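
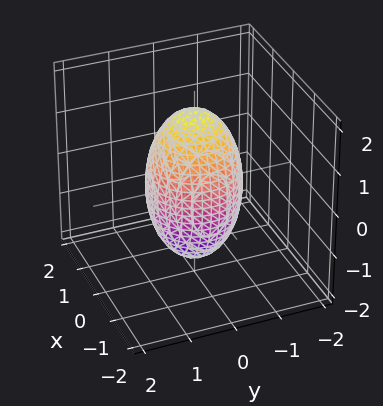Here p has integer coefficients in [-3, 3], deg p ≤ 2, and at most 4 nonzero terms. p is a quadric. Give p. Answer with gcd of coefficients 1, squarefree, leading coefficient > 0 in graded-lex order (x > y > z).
3*x^2 + 3*y^2 + z^2 - 3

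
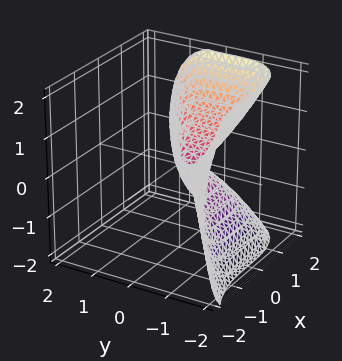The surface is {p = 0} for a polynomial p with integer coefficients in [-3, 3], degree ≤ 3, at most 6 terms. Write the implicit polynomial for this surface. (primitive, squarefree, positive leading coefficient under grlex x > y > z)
First, deg p = 3. The shape is more complex than any degree-2 surface.
Next, observable constraints: one x-axis crossing is at x = 0; one y-axis crossing is at y = 0; it crosses the z-axis at the gridline z = 0.
Finally, these observations pin down the coefficients.

x^3 - 2*y^3 - y^2 - 2*z^2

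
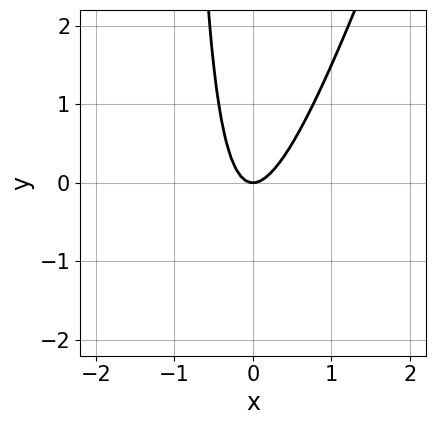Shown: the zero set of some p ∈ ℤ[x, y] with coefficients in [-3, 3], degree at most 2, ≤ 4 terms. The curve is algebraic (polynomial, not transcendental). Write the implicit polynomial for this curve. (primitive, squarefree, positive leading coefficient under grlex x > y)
Degree: a generic line meets the curve in up to 2 points, so deg p = 2.
From the visible intercepts: one y-axis crossing is at y = 0; it meets the x-axis at x = 0 (among the integer gridlines).
These observations pin down the coefficients.

3*x^2 - x*y - y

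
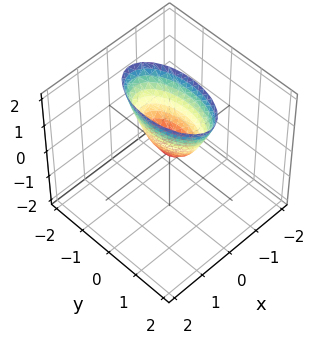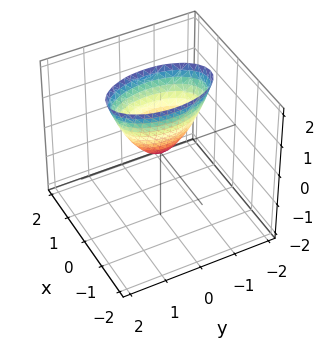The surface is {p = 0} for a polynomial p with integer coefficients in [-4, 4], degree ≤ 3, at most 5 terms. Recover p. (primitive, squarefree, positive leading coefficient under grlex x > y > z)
3*x^2 + y^2 - z

Degree: a paraboloid; a quadric, so deg p = 2.
Symmetries: mirror symmetry y ↦ −y ⇒ only even powers of y; it's symmetric under x → −x, forcing even powers of x.
Observable constraints: it crosses the y-axis at the gridline y = 0; it meets the z-axis at z = 0 (among the integer gridlines); it crosses the x-axis at the gridline x = 0.
Fitting integer coefficients to these (and the overall shape) gives p.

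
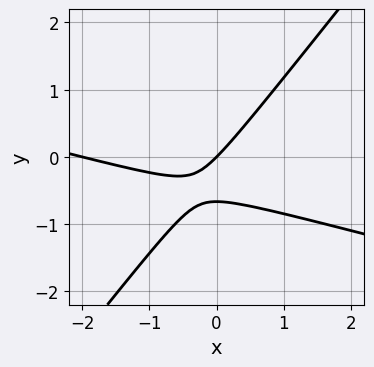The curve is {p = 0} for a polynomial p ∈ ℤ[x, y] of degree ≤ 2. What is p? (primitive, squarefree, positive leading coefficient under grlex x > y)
x^2 + 3*x*y - 3*y^2 + 2*x - 2*y

First, deg p = 2. A generic line meets the curve in up to 2 points.
Next, reading off the gridlines: the x-axis gridline crossings are at x ∈ {-2, 0}; it meets the y-axis at y = 0 (among the integer gridlines).
Finally, these observations pin down the coefficients.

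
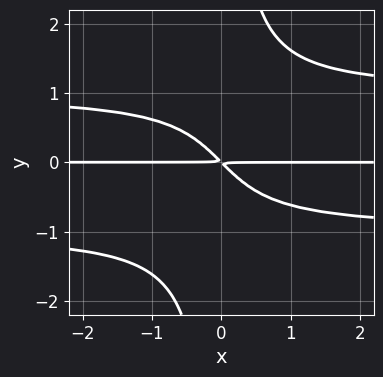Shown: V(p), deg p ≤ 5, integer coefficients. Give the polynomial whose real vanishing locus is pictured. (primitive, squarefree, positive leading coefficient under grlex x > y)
x*y^3 - x*y - y^2

First, the degree is 4 — the shape is more complex than any degree-3 curve.
Next, reading off the gridlines: the visible x-axis segment lies entirely on the curve.
Finally, these observations pin down the coefficients.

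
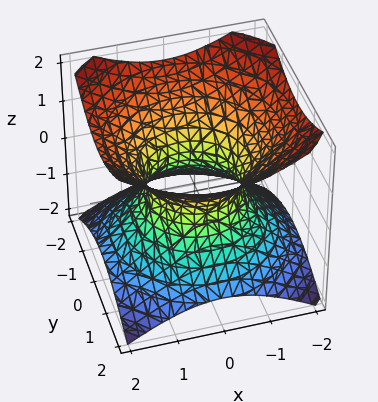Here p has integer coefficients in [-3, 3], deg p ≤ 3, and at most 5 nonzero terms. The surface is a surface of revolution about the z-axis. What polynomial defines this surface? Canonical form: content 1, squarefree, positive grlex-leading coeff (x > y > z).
2*x^2 + 2*y^2 - 3*z^2 - 2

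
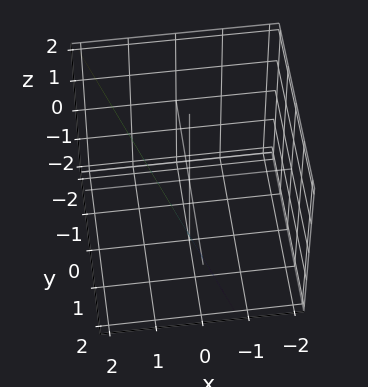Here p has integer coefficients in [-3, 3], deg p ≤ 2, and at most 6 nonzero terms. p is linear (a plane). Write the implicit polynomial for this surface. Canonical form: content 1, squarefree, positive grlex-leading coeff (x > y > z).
3*x + y - z - 2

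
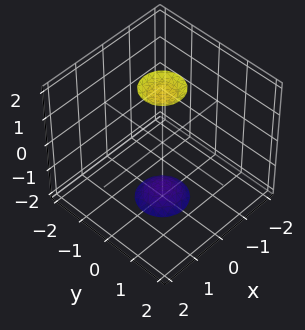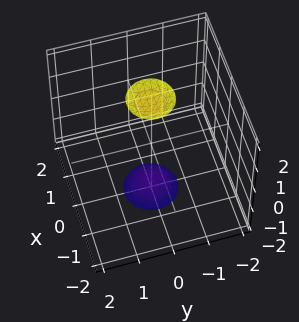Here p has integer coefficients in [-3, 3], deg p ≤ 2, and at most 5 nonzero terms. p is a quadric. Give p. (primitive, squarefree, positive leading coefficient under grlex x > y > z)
The picture has 2 separate pieces. Treating them together as one polynomial.
Degree: two sheets facing apart; a quadric, so deg p = 2.
Symmetries: rotational symmetry about the z-axis ⇒ p depends on x, y only through x² + y²; it's symmetric under z → −z, forcing even powers of z.
From the axis intercepts and sections: the surface avoids every integer y-axis point in the box; no x-intercept at any integer in the box; a circular section at z = -2 has radius between 0 and 1.
The integer polynomial consistent with all of this is the stated p.

3*x^2 + 3*y^2 - z^2 + 3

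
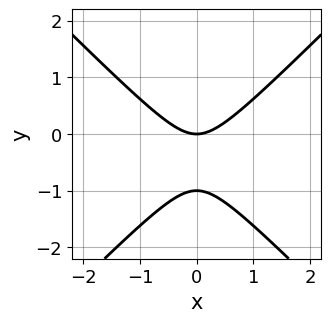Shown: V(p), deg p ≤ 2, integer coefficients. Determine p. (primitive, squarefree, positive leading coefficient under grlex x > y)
The degree is 2 — a generic line meets the curve in up to 2 points.
Symmetries: the x ↦ −x reflection is a symmetry, so x appears only in even powers.
Against the integer gridlines: the y-axis gridline crossings are at y ∈ {-1, 0}; one x-axis crossing is at x = 0.
Solving for integer coefficients yields p as stated.

x^2 - y^2 - y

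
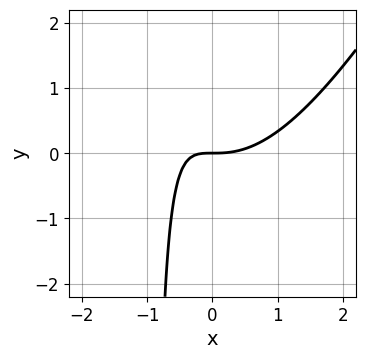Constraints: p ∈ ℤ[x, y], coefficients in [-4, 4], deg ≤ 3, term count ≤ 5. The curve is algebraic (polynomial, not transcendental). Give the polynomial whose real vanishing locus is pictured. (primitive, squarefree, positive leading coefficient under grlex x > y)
2*x^3 - x^2*y - 3*x*y - 2*y

deg p = 3. A generic line meets the curve in up to 3 points.
From the axis intercepts and sections: one x-axis crossing is at x = 0; it crosses the y-axis at the gridline y = 0.
The integer polynomial consistent with all of this is the stated p.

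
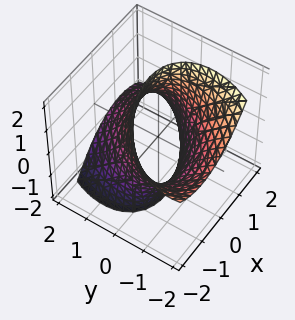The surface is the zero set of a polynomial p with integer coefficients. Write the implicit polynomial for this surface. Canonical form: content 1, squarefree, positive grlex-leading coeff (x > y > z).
2*x^2 - 2*x*y + 2*y^2 + 3*y*z - 3

1. Degree: a generic line meets the surface in up to 2 points, so deg p = 2.
2. From the axis intercepts and sections: the surface avoids every integer z-axis point in the box.
3. Putting this together gives p.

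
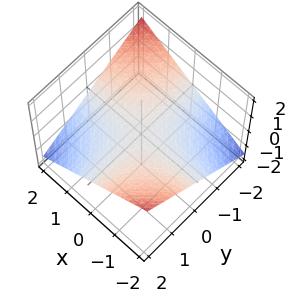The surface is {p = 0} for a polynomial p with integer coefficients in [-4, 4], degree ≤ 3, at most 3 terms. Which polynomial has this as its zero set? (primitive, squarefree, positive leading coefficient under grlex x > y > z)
x*y + 3*z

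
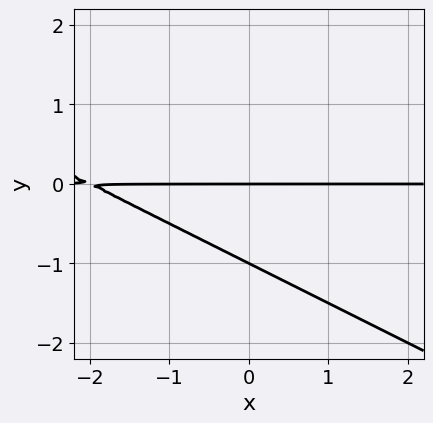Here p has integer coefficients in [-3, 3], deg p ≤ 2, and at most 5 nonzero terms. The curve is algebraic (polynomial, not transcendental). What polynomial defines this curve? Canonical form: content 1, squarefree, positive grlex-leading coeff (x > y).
x*y + 2*y^2 + 2*y

deg p = 2.
Against the integer gridlines: among the integer gridlines, it crosses the y-axis at y ∈ {-1, 0}; every point of the x-axis in the box is on the curve.
These observations pin down the coefficients.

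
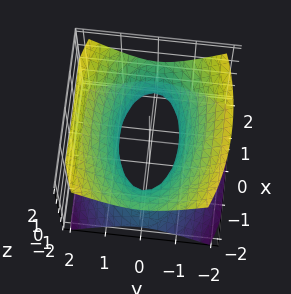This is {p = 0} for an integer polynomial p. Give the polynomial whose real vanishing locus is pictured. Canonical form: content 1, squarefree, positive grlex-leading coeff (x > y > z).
x^2 + 3*y^2 - 3*z^2 - 2

deg p = 2. An hourglass — one-sheet hyperboloid; a quadric.
Symmetries: mirror symmetry y ↦ −y ⇒ only even powers of y; the x ↦ −x reflection is a symmetry, so x appears only in even powers; the z ↦ −z reflection is a symmetry, so z appears only in even powers.
Checking where it meets the axes: no z-intercept at any integer in the box.
The integer polynomial consistent with all of this is the stated p.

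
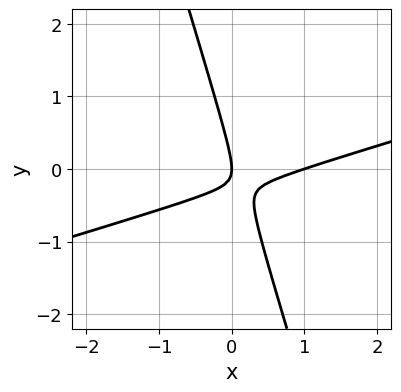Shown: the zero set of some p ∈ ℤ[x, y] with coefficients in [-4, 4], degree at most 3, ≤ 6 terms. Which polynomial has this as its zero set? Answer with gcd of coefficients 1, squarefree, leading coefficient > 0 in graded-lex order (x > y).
x^2 - 3*x*y - y^2 - x

First, degree: no degree-1 curve has this shape, so deg p = 2.
Next, against the integer gridlines: it meets the y-axis at y = 0 (among the integer gridlines); the x-axis gridline crossings are at x ∈ {0, 1}.
Finally, assembling these constraints gives the stated polynomial.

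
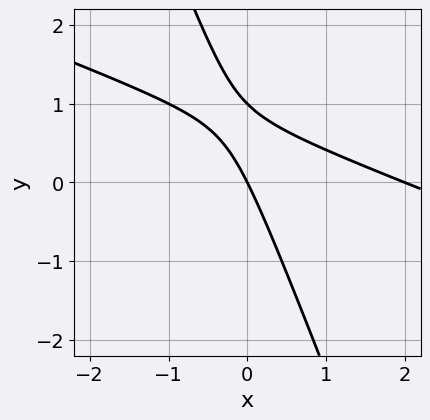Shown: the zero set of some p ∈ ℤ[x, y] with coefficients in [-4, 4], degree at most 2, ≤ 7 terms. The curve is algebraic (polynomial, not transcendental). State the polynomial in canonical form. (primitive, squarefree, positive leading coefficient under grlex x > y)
x^2 + 3*x*y + y^2 - 2*x - y

First, degree: a generic line meets the curve in up to 2 points, so deg p = 2.
Next, from the visible intercepts: among the integer gridlines, it crosses the y-axis at y ∈ {0, 1}; the x-axis gridline crossings are at x ∈ {0, 2}.
Finally, the integer polynomial consistent with all of this is the stated p.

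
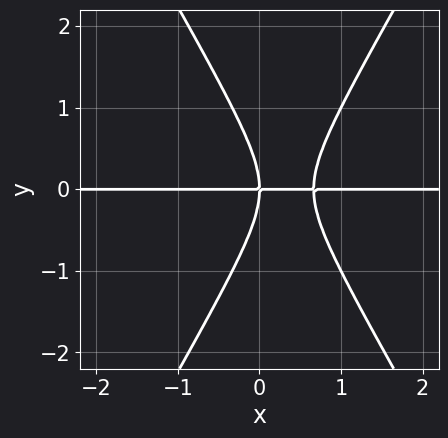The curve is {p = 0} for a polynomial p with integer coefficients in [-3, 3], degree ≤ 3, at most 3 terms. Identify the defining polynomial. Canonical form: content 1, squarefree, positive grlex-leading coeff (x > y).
3*x^2*y - y^3 - 2*x*y

(a) Degree: no degree-2 curve has this shape, so deg p = 3.
(b) From the visible intercepts: every point of the x-axis in the box is on the curve; it meets the y-axis at y = 0 (among the integer gridlines).
(c) Fitting integer coefficients to these (and the overall shape) gives p.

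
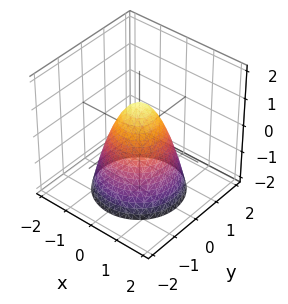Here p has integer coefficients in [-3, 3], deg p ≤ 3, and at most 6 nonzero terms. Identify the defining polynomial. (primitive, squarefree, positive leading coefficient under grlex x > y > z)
The degree is 2 — the shape is more complex than any degree-1 surface.
By symmetry, the z-axis is an axis of rotation, so x and y enter only as x² + y².
Reading off the gridlines: it crosses the z-axis at the gridline z = 1; a circular section at z = 0 has radius between 0 and 1.
Putting this together gives p.

3*x^2 + 3*y^2 + 2*z - 2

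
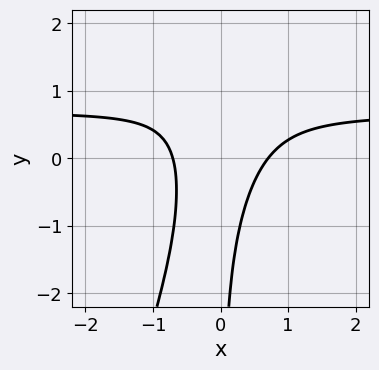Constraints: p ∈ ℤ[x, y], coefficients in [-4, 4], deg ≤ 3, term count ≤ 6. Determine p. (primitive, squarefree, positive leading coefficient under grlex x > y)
3*x^2*y - x*y^2 - 2*x^2 + x*y + 1

1. deg p = 3.
2. Observable constraints: the curve avoids every integer y-axis point in the box.
3. Fitting integer coefficients to these (and the overall shape) gives p.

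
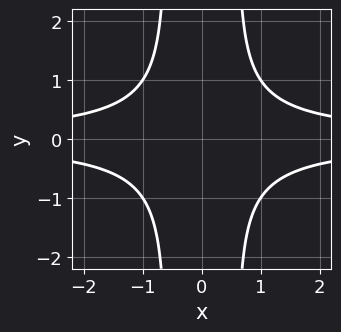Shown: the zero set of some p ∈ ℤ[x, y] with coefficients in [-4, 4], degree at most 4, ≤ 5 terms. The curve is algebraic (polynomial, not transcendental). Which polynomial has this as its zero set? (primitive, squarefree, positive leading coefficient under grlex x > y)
3*x^2*y^2 - y^2 - 2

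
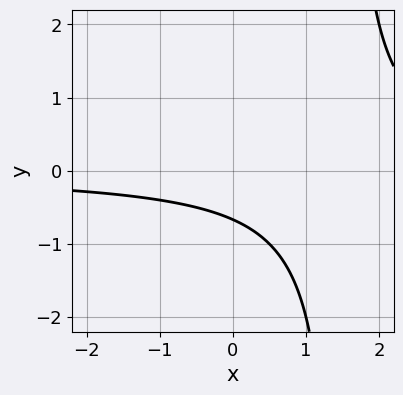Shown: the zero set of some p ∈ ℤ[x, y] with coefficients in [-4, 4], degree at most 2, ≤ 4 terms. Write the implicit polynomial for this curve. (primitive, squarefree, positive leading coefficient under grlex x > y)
2*x*y - 3*y - 2

(a) Degree: no degree-1 curve has this shape, so deg p = 2.
(b) Reading off the gridlines: no x-intercept at any integer in the box.
(c) Together with the visible shape, these determine p as stated.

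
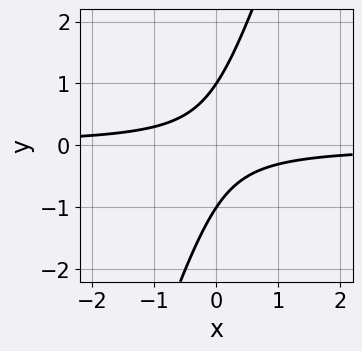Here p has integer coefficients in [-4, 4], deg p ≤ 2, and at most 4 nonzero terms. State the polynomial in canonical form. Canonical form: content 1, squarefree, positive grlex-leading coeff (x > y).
3*x*y - y^2 + 1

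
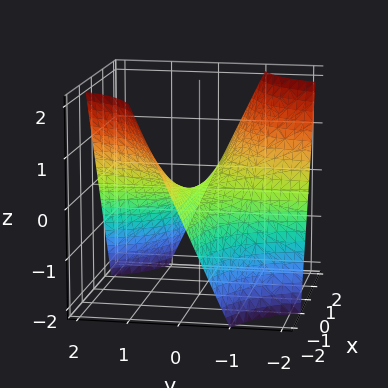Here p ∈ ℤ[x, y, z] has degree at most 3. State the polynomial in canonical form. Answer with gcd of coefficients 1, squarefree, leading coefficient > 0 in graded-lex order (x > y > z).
x*y + z

1. deg p = 2. A hyperbolic paraboloid; a quadric.
2. From the visible intercepts: the visible y-axis segment lies entirely on the surface; the visible x-axis segment lies entirely on the surface; it meets the z-axis at z = 0 (among the integer gridlines).
3. Together with the visible shape, these determine p as stated.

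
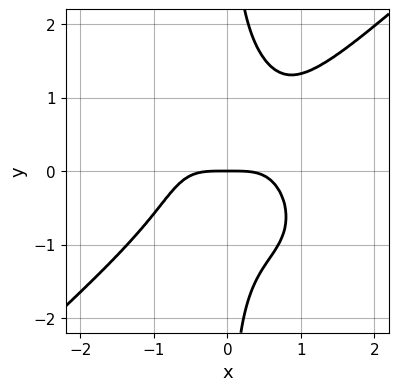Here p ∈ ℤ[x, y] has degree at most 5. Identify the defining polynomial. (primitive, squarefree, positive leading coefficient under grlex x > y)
1. deg p = 4.
2. Against the integer gridlines: it meets the x-axis at x = 0 (among the integer gridlines); one y-axis crossing is at y = 0.
3. Matching integer coefficients to the picture gives p.

3*x^4 - x^2*y^2 - 3*x*y^3 + x*y^2 + 3*y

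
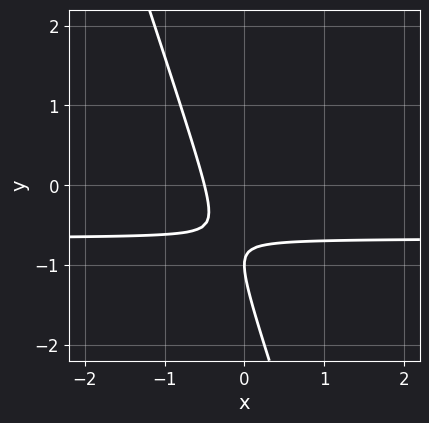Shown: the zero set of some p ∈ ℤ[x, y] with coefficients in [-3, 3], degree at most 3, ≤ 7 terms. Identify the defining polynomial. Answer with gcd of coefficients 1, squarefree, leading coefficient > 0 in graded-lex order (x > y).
3*x*y + y^2 + 2*x + 2*y + 1

First, deg p = 2.
Then, observable constraints: one y-axis crossing is at y = -1.
Finally, assembling these constraints gives the stated polynomial.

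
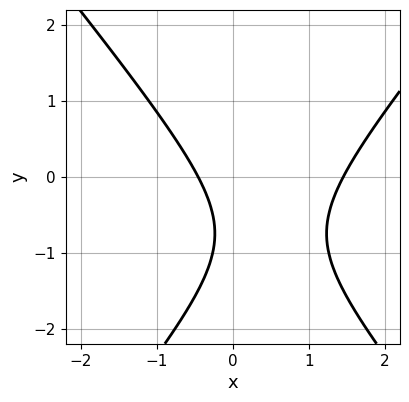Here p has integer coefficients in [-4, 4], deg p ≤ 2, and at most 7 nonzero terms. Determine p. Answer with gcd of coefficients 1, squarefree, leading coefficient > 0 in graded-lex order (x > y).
3*x^2 - 2*y^2 - 3*x - 3*y - 2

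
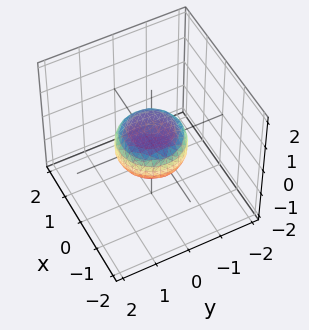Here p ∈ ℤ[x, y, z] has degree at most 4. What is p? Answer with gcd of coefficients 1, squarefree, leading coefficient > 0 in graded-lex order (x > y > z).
deg p = 4.
Symmetries: rotational symmetry about the z-axis ⇒ p depends on x, y only through x² + y².
Reading off the gridlines: a circular section at z = 0 has radius exactly 1; among the integer gridlines, it crosses the y-axis at y ∈ {-1, 1}.
Assembling these constraints gives the stated polynomial.

2*x^4 + 4*x^2*y^2 + 2*y^4 - x^2 - y^2 + 3*z^2 - 1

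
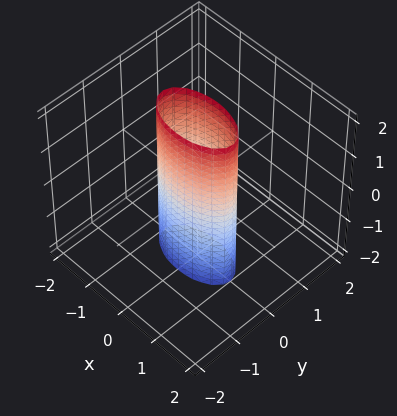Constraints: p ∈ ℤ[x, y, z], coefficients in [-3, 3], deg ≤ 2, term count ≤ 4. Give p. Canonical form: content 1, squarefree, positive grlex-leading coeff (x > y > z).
The degree is 2 — a cylinder; a quadric.
Symmetries: the z ↦ −z reflection is a symmetry, so z appears only in even powers; mirror symmetry x ↦ −x ⇒ only even powers of x; mirror symmetry y ↦ −y ⇒ only even powers of y.
Against the integer gridlines: the x-axis gridline crossings are at x ∈ {-1, 1}; the surface avoids every integer z-axis point in the box.
Fitting integer coefficients to these (and the overall shape) gives p.

x^2 + 3*y^2 - 1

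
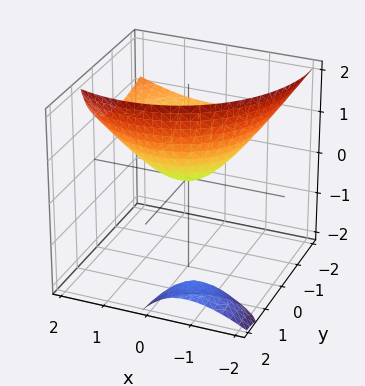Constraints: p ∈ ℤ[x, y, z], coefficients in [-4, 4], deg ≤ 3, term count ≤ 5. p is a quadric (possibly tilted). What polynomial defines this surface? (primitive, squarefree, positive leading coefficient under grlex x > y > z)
(a) There are 2 components.
(b) deg p = 2.
(c) Observable constraints: it crosses the z-axis at the gridline z = 0; it crosses the x-axis at the gridline x = 0.
(d) Fitting integer coefficients to these (and the overall shape) gives p.

x^2 - x*z + y^2 + 2*y*z - 2*z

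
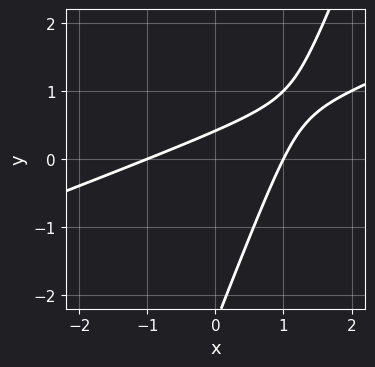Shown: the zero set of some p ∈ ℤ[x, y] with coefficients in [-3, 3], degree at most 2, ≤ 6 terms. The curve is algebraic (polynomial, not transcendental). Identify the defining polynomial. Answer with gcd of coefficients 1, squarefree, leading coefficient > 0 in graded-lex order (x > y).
x^2 - 3*x*y + y^2 + 2*y - 1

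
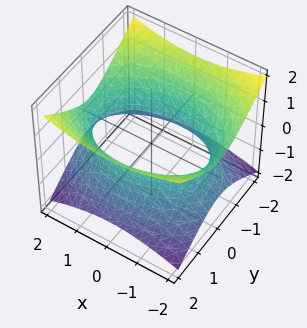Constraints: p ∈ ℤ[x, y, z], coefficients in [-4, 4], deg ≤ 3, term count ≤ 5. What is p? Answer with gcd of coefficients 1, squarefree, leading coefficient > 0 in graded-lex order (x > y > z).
x^2 + 2*y^2 - 3*z^2 - 3

1. Degree: one connected sheet with a waist; a quadric, so deg p = 2.
2. Symmetries: it's symmetric under z → −z, forcing even powers of z; it's symmetric under x → −x, forcing even powers of x; the y ↦ −y reflection is a symmetry, so y appears only in even powers.
3. Checking where it meets the axes: the surface avoids every integer z-axis point in the box.
4. Fitting integer coefficients to these (and the overall shape) gives p.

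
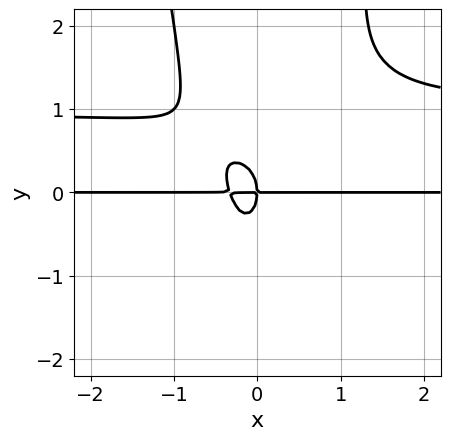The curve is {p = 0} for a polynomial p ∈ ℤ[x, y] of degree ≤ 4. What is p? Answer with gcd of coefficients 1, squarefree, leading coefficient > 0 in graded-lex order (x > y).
3*x^2*y^2 - 3*x^2*y - y^3 - x*y

The degree is 4 — no degree-3 curve has this shape.
Against the integer gridlines: every point of the x-axis in the box is on the curve; it crosses the y-axis at the gridline y = 0.
The integer polynomial consistent with all of this is the stated p.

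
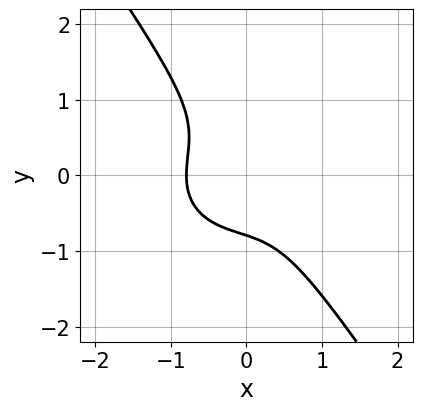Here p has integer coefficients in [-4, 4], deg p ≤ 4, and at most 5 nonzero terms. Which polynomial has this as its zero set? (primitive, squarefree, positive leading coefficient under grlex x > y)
2*x^3 + 2*x*y^2 + 2*y^3 + 1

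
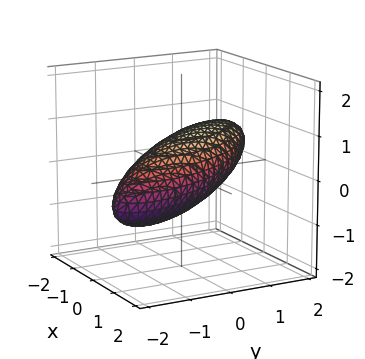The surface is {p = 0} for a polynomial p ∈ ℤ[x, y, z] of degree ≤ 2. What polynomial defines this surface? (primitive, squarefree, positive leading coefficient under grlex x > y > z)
2*x^2 + 2*x*y + y^2 - y*z + 3*z^2 - 2

(a) The degree is 2 — a generic line meets the surface in up to 2 points.
(b) Against the integer gridlines: the x-axis gridline crossings are at x ∈ {-1, 1}.
(c) Fitting integer coefficients to these (and the overall shape) gives p.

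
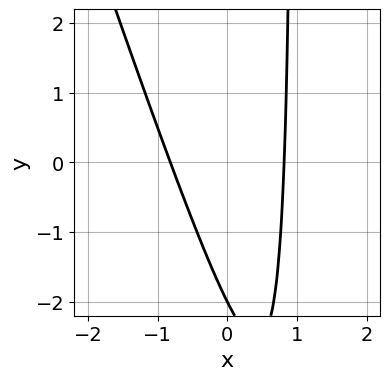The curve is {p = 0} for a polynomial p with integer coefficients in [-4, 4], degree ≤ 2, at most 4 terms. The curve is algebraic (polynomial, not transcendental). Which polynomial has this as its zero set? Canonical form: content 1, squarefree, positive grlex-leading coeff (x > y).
The degree is 2 — no degree-1 curve has this shape.
Observable constraints: it meets the y-axis at y = -2 (among the integer gridlines).
Putting this together gives p.

3*x^2 + x*y - y - 2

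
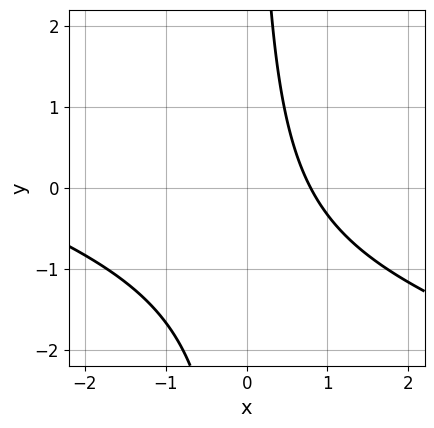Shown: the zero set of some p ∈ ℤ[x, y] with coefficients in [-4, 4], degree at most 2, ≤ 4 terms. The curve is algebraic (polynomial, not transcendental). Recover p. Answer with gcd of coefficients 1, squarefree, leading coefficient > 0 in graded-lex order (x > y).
x^2 + 3*x*y + 3*x - 3

First, degree: the shape is more complex than any degree-1 curve, so deg p = 2.
Next, observable constraints: the curve avoids every integer y-axis point in the box.
Finally, the integer polynomial consistent with all of this is the stated p.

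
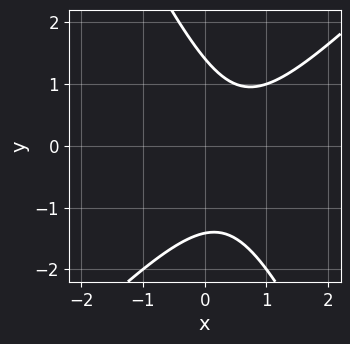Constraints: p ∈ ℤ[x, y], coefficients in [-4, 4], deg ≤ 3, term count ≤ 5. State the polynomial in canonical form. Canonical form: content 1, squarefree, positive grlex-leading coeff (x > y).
(a) Degree: the shape is more complex than any degree-1 curve, so deg p = 2.
(b) Observable constraints: the curve avoids every integer x-axis point in the box.
(c) Solving for integer coefficients yields p as stated.

2*x^2 - x*y - y^2 - 2*x + 2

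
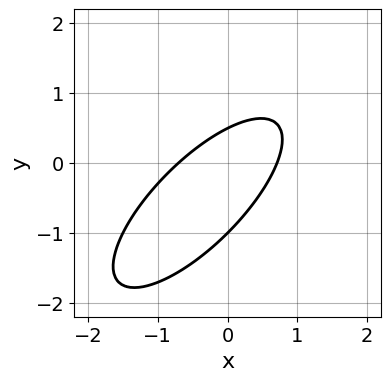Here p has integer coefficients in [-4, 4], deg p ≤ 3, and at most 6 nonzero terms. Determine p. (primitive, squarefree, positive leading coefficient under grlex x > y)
2*x^2 - 3*x*y + 2*y^2 + y - 1

1. deg p = 2.
2. Reading off the gridlines: it crosses the y-axis at the gridline y = -1.
3. These observations pin down the coefficients.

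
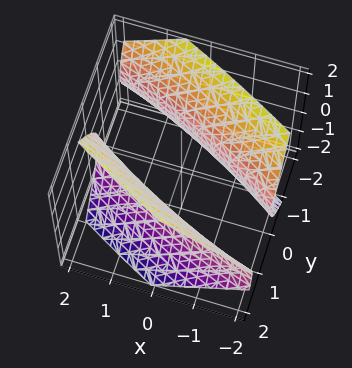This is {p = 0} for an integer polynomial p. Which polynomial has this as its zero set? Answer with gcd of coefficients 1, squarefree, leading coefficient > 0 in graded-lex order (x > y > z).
1. I count 2 distinct pieces. They look like related sheets of one shape, so recover p as a whole.
2. The degree is 2 — a generic line meets the surface in up to 2 points.
3. Observable constraints: it misses every integer gridline on the z-axis; among the integer gridlines, it crosses the y-axis at y ∈ {-1, 1}.
4. These observations pin down the coefficients.

x^2 + 3*x*y + 3*y^2 - 2*z^2 - 3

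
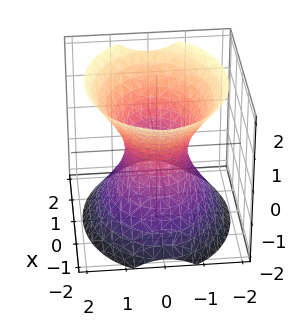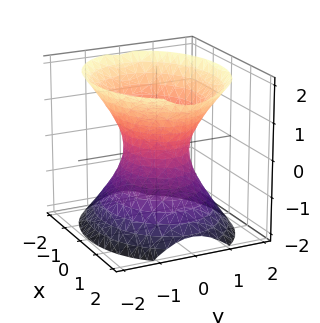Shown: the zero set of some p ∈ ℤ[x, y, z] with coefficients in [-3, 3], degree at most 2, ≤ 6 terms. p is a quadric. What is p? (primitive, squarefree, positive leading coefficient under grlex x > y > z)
2*x^2 + 3*y^2 - 2*z^2 - 2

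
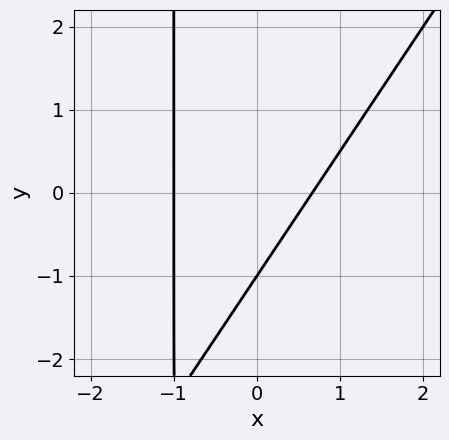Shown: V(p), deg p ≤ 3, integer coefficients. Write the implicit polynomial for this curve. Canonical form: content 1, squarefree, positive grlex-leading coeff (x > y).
3*x^2 - 2*x*y + x - 2*y - 2

(a) The degree is 2 — no degree-1 curve has this shape.
(b) From the visible intercepts: it meets the y-axis at y = -1 (among the integer gridlines); it crosses the x-axis at the gridline x = -1.
(c) These observations pin down the coefficients.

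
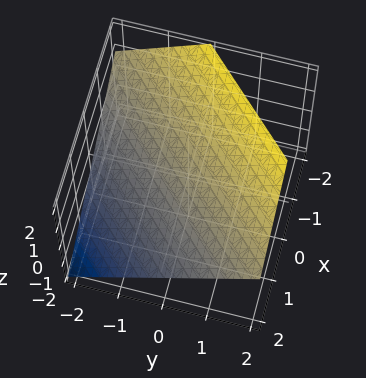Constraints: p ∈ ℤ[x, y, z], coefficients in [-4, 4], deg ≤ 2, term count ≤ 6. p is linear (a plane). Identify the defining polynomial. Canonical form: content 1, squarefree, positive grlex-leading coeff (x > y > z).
(a) deg p = 1. The surface is flat (a plane).
(b) Observable constraints: it meets the y-axis at y = -1 (among the integer gridlines); it crosses the x-axis at the gridline x = 1.
(c) Together with the visible shape, these determine p as stated.

2*x - 2*y + 3*z - 2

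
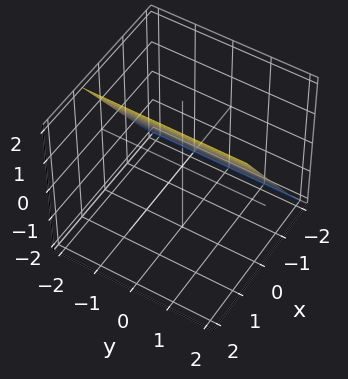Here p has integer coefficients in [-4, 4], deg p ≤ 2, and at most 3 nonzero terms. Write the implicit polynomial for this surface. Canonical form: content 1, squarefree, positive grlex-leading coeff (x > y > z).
3*x - 2*z + 2

(a) Degree: every cross-section is a straight line — this is a plane, so deg p = 1.
(b) From the visible intercepts: the surface avoids every integer y-axis point in the box; it meets the z-axis at z = 1 (among the integer gridlines).
(c) Assembling these constraints gives the stated polynomial.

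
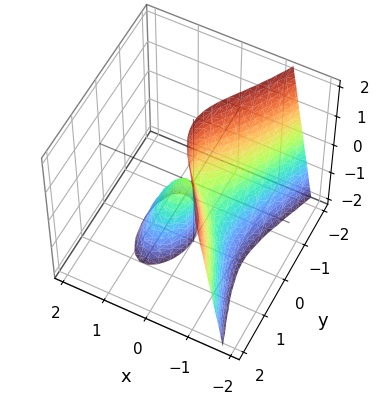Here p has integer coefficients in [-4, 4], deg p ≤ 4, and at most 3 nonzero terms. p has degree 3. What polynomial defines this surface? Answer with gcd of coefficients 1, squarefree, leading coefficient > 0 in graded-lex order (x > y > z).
3*x^3 + 2*x*z + 2*y^2

The picture has 2 separate pieces. Treating them together as one polynomial.
The degree is 3 — the shape is more complex than any degree-2 surface.
Checking where it meets the axes: one x-axis crossing is at x = 0; the visible z-axis segment lies entirely on the surface; it crosses the y-axis at the gridline y = 0.
Fitting integer coefficients to these (and the overall shape) gives p.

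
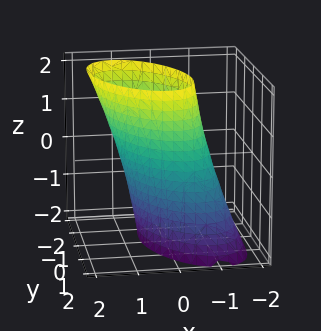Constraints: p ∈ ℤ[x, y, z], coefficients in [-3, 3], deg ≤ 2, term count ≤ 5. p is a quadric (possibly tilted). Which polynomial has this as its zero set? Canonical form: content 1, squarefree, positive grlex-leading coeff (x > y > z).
2*x^2 + x*y - x*z + y^2 - 2

(a) deg p = 2. No degree-1 surface has this shape.
(b) Reading off the gridlines: it misses every integer gridline on the z-axis; the x-axis gridline crossings are at x ∈ {-1, 1}.
(c) Together with the visible shape, these determine p as stated.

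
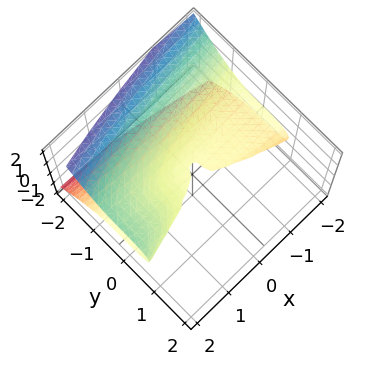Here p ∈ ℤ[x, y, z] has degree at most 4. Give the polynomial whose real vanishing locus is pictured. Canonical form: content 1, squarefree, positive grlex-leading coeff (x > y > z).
First, the degree is 3 — no degree-2 surface has this shape.
Next, from the visible intercepts: the visible x-axis segment lies entirely on the surface; it meets the z-axis at z = 0 (among the integer gridlines).
Finally, fitting integer coefficients to these (and the overall shape) gives p.

y^3 - x*z + 2*z^2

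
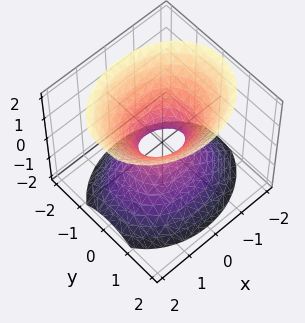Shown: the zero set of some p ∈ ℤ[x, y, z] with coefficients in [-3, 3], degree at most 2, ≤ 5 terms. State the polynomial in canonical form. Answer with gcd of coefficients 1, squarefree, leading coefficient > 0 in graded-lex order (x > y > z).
(a) deg p = 2.
(b) Symmetries: it's symmetric under z → −z, forcing even powers of z; mirror symmetry x ↦ −x ⇒ only even powers of x; mirror symmetry y ↦ −y ⇒ only even powers of y.
(c) Reading off the gridlines: no z-intercept at any integer in the box.
(d) These observations pin down the coefficients.

2*x^2 + 3*y^2 - 2*z^2 - 1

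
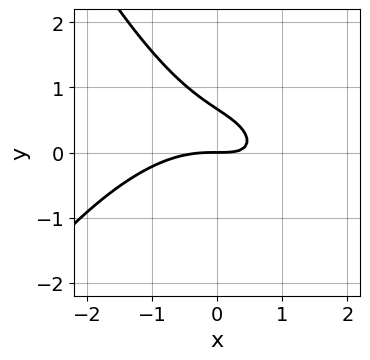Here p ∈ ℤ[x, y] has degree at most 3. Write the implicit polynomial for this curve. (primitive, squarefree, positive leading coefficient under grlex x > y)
(a) The degree is 3 — a generic line meets the curve in up to 3 points.
(b) Checking where it meets the axes: it meets the x-axis at x = 0 (among the integer gridlines); it meets the y-axis at y = 0 (among the integer gridlines).
(c) These observations pin down the coefficients.

x^3 + 2*x*y + 3*y^2 - 2*y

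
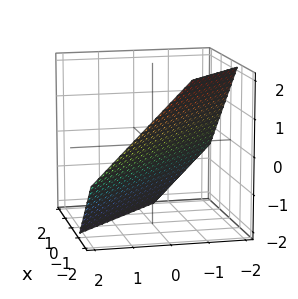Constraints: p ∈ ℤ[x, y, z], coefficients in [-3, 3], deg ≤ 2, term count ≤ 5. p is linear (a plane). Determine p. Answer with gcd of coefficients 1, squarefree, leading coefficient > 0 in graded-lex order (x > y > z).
3*x + 3*y + 3*z + 2

Degree: every cross-section is a straight line — this is a plane, so deg p = 1.
Matching integer coefficients to the picture gives p.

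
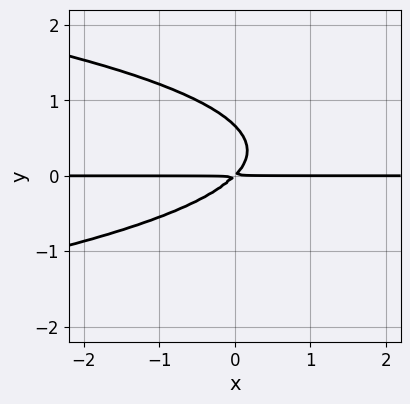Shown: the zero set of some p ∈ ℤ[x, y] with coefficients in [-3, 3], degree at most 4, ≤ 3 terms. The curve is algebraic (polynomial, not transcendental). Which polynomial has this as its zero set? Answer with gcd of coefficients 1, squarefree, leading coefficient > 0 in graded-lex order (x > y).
(a) Degree: no degree-2 curve has this shape, so deg p = 3.
(b) Against the integer gridlines: every point of the x-axis in the box is on the curve.
(c) Matching integer coefficients to the picture gives p.

3*y^3 + 2*x*y - 2*y^2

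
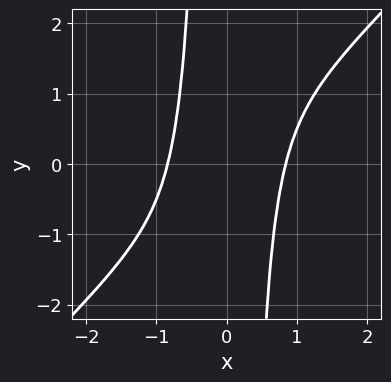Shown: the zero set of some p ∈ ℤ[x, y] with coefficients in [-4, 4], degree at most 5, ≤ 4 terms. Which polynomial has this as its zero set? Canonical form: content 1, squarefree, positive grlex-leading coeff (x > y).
(a) Degree: a generic line meets the curve in up to 4 points, so deg p = 4.
(b) Against the integer gridlines: no y-intercept at any integer in the box.
(c) Solving for integer coefficients yields p as stated.

2*x^4 - 2*x^3*y - 1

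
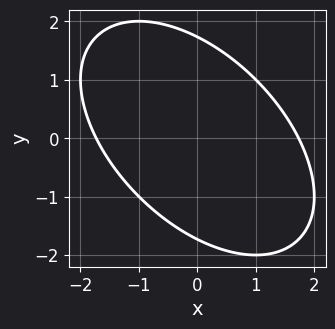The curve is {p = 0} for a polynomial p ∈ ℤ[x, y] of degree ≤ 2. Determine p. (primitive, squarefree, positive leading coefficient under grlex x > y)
deg p = 2. A generic line meets the curve in up to 2 points.
The integer polynomial consistent with all of this is the stated p.

x^2 + x*y + y^2 - 3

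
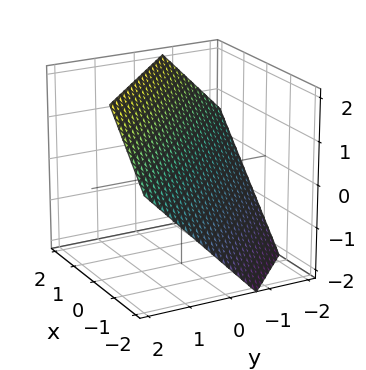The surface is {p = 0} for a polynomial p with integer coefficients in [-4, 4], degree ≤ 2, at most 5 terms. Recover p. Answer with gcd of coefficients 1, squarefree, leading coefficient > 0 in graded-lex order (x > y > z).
deg p = 1.
Matching integer coefficients to the picture gives p.

3*x + 3*y - 3*z + 2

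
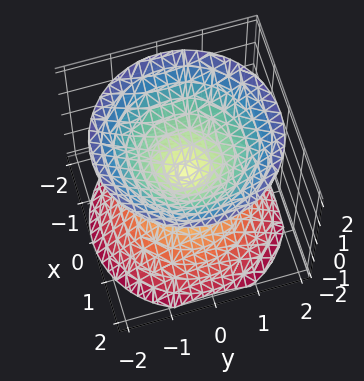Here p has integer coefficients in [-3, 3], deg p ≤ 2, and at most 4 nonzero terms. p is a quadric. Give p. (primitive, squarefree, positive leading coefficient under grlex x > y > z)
x^2 + y^2 - z^2

1. There are 2 components. They look like related sheets of one shape, so recover p as a whole.
2. deg p = 2. A double cone through the origin; a quadric.
3. Symmetry: the surface is invariant under rotation about z: p = q(x² + y², z); mirror symmetry z ↦ −z ⇒ only even powers of z.
4. From the axis intercepts and sections: one x-axis crossing is at x = 0; a circular section at z = -1 has radius exactly 1; it crosses the y-axis at the gridline y = 0; one z-axis crossing is at z = 0.
5. The integer polynomial consistent with all of this is the stated p.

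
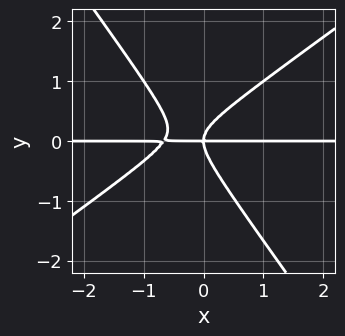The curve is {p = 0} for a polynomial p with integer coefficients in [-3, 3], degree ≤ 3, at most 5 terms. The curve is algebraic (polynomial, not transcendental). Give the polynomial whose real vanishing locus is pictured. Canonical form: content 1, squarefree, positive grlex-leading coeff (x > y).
3*x^2*y - 2*x*y^2 - 3*y^3 + 2*x*y

1. The degree is 3 — the shape is more complex than any degree-2 curve.
2. Against the integer gridlines: it meets the y-axis at y = 0 (among the integer gridlines); every point of the x-axis in the box is on the curve.
3. These observations pin down the coefficients.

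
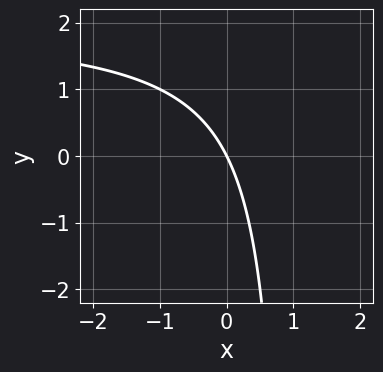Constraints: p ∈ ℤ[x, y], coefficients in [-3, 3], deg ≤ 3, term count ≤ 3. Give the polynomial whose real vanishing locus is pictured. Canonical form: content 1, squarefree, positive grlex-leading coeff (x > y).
x*y - 2*x - y

(a) deg p = 2.
(b) From the axis intercepts and sections: it crosses the y-axis at the gridline y = 0; one x-axis crossing is at x = 0.
(c) Putting this together gives p.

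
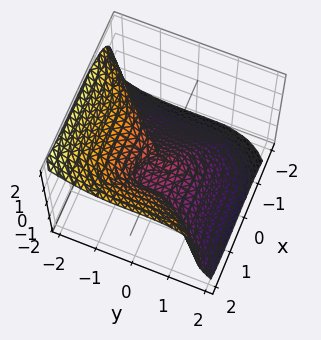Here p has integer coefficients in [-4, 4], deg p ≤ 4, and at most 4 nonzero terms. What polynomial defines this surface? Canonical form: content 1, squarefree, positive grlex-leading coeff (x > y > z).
2*x^3 - 2*y^3 - 3*z^3 - 2*x^2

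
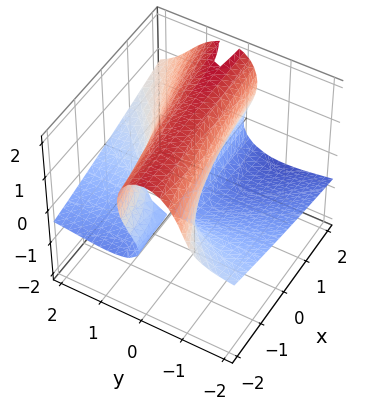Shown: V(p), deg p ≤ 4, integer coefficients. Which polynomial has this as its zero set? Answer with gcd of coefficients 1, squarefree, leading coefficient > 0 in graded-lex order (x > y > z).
First, deg p = 3. A generic line meets the surface in up to 3 points.
Then, from the visible intercepts: the visible x-axis segment lies entirely on the surface; among the integer gridlines, it crosses the z-axis at z ∈ {0, 2}; it crosses the y-axis at the gridline y = 0.
Finally, assembling these constraints gives the stated polynomial.

2*y^2*z + z^3 - x*y - 2*z^2 - y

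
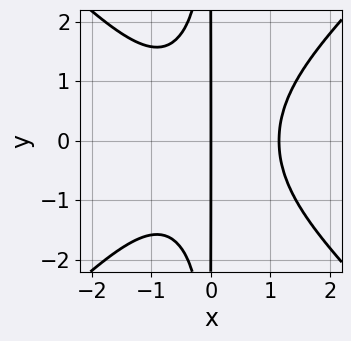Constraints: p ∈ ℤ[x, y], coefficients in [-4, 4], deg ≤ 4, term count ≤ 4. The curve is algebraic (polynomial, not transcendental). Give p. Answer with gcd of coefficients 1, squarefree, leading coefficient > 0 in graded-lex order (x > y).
2*x^4 - 2*x^2*y^2 - 3*x

(a) deg p = 4. No degree-3 curve has this shape.
(b) Symmetries: mirror symmetry y ↦ −y ⇒ only even powers of y.
(c) Checking where it meets the axes: it meets the x-axis at x = 0 (among the integer gridlines); every point of the y-axis in the box is on the curve.
(d) Fitting integer coefficients to these (and the overall shape) gives p.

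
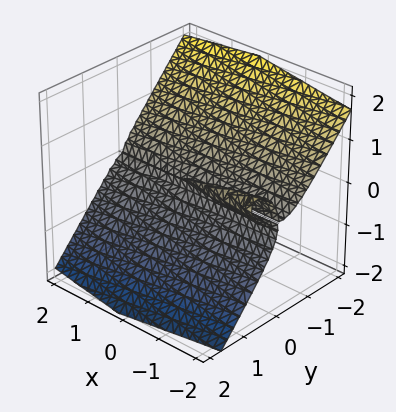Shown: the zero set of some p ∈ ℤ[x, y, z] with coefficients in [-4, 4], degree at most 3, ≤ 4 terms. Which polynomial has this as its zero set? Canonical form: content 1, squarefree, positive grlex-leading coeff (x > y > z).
First, deg p = 3. A generic line meets the surface in up to 3 points.
Then, reading off the gridlines: one y-axis crossing is at y = 0; it meets the z-axis at z = 0 (among the integer gridlines); every point of the x-axis in the box is on the surface.
Finally, the integer polynomial consistent with all of this is the stated p.

x*y*z + 2*y^3 + 2*z^3 - y*z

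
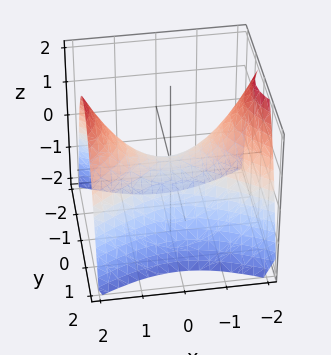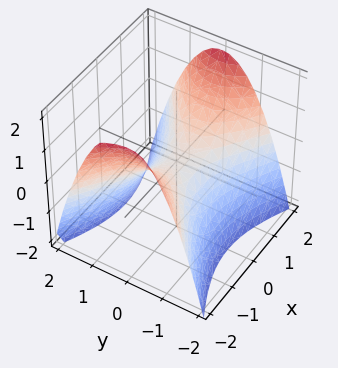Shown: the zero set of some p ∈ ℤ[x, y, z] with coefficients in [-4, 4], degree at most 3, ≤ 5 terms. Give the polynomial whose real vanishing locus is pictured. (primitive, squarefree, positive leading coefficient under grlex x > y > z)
deg p = 2.
Symmetries: the y ↦ −y reflection is a symmetry, so y appears only in even powers; it's symmetric under x → −x, forcing even powers of x.
From the axis intercepts and sections: it meets the z-axis at z = 0 (among the integer gridlines); one y-axis crossing is at y = 0.
Fitting integer coefficients to these (and the overall shape) gives p.

x^2 - 2*y^2 - 2*z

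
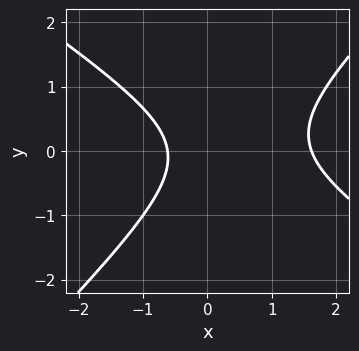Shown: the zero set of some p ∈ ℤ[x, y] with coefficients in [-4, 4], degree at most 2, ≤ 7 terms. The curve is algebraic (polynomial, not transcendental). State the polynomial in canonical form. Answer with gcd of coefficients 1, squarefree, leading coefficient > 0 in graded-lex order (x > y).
2*x^2 + x*y - 3*y^2 - 2*x - 2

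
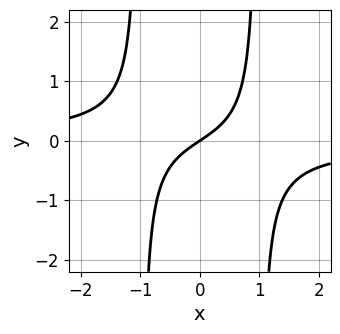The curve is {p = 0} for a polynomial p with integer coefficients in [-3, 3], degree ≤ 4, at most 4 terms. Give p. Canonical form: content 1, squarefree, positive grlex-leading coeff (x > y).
3*x^2*y + 2*x - 3*y

First, degree: no degree-2 curve has this shape, so deg p = 3.
Then, checking where it meets the axes: one x-axis crossing is at x = 0; it meets the y-axis at y = 0 (among the integer gridlines).
Finally, solving for integer coefficients yields p as stated.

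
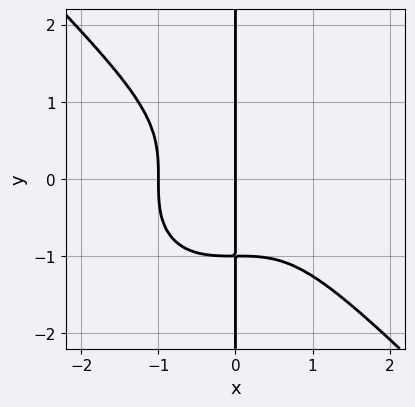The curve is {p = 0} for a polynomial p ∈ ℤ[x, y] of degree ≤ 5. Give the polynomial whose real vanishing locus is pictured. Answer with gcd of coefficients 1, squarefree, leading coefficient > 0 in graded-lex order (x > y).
x^4 + x*y^3 + x

1. Degree: no degree-3 curve has this shape, so deg p = 4.
2. From the axis intercepts and sections: the x-axis gridline crossings are at x ∈ {-1, 0}; the visible y-axis segment lies entirely on the curve.
3. Matching integer coefficients to the picture gives p.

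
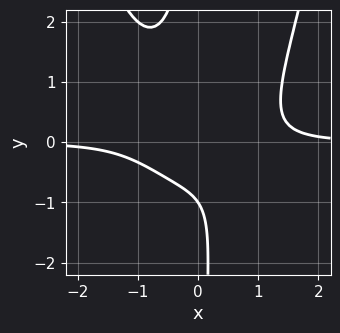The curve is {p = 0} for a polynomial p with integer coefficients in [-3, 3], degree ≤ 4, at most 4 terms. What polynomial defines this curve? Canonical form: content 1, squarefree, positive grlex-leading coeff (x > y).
3*x^3*y - 3*x*y^2 - 2*y - 2

The degree is 4 — a generic line meets the curve in up to 4 points.
Reading off the gridlines: no x-intercept at any integer in the box; it crosses the y-axis at the gridline y = -1.
Solving for integer coefficients yields p as stated.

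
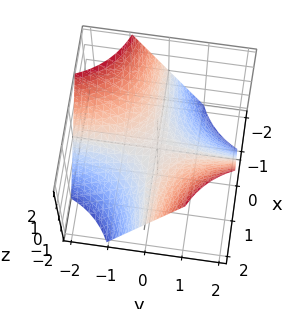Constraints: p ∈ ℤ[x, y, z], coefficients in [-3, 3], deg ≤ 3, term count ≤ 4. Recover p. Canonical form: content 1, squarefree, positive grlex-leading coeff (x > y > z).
x*y - z

First, the degree is 2 — a saddle surface; a quadric.
Next, reading off the gridlines: the visible x-axis segment lies entirely on the surface; every point of the y-axis in the box is on the surface; it crosses the z-axis at the gridline z = 0.
Finally, fitting integer coefficients to these (and the overall shape) gives p.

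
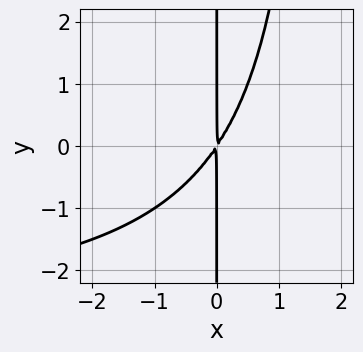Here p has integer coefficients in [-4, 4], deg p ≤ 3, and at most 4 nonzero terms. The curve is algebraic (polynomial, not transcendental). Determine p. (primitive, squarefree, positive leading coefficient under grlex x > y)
x^2*y + 3*x^2 - 2*x*y

The degree is 3 — a generic line meets the curve in up to 3 points.
From the axis intercepts and sections: the visible y-axis segment lies entirely on the curve.
Together with the visible shape, these determine p as stated.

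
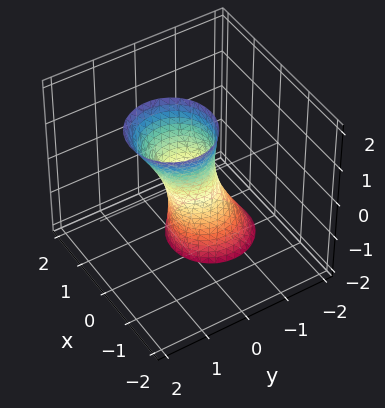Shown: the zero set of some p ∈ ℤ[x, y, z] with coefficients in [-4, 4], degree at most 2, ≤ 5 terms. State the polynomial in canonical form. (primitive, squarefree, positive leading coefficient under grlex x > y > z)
3*x^2 + x*z + 3*y^2 - 2*y*z - 1

The degree is 2 — no degree-1 surface has this shape.
Against the integer gridlines: the surface avoids every integer z-axis point in the box.
Putting this together gives p.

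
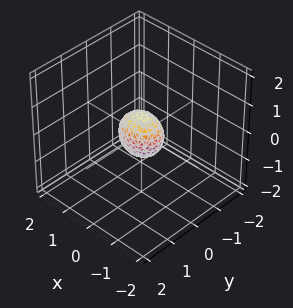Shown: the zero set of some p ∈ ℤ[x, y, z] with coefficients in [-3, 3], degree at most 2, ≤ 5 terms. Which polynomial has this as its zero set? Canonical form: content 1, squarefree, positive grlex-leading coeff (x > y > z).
(a) Degree: bounded and convex; a quadric, so deg p = 2.
(b) Symmetries: mirror symmetry x ↦ −x ⇒ only even powers of x; the z ↦ −z reflection is a symmetry, so z appears only in even powers; mirror symmetry y ↦ −y ⇒ only even powers of y.
(c) The integer polynomial consistent with all of this is the stated p.

2*x^2 + 3*y^2 + 2*z^2 - 1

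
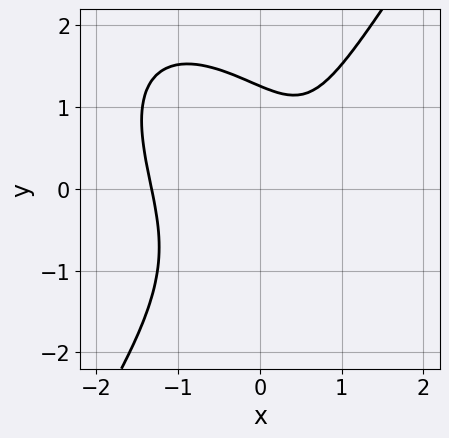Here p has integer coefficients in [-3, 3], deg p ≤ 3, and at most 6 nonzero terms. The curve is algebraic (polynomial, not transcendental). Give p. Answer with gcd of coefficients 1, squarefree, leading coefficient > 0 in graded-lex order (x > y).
First, deg p = 3.
Finally, the integer polynomial consistent with all of this is the stated p.

2*x^3 + x^2*y - y^3 - 2*x + 2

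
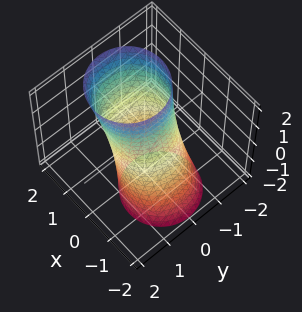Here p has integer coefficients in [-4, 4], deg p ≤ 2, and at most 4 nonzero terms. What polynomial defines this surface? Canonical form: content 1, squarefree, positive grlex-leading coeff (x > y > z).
3*x^2 - 2*x*z + 3*y^2 - 3

Degree: a generic line meets the surface in up to 2 points, so deg p = 2.
Against the integer gridlines: among the integer gridlines, it crosses the y-axis at y ∈ {-1, 1}; the x-axis gridline crossings are at x ∈ {-1, 1}; it misses every integer gridline on the z-axis.
The integer polynomial consistent with all of this is the stated p.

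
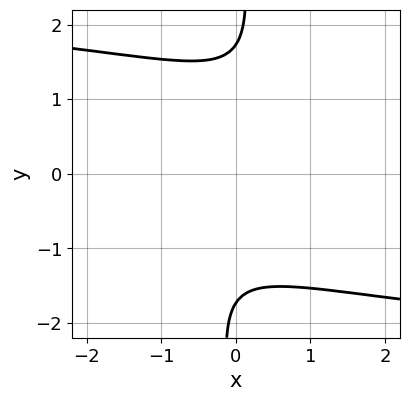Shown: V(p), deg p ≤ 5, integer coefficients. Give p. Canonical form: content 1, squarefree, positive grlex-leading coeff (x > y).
2*x*y^3 + 2*x^2 - 3*x*y - y^2 + 3

1. deg p = 4.
2. From the axis intercepts and sections: no x-intercept at any integer in the box.
3. Matching integer coefficients to the picture gives p.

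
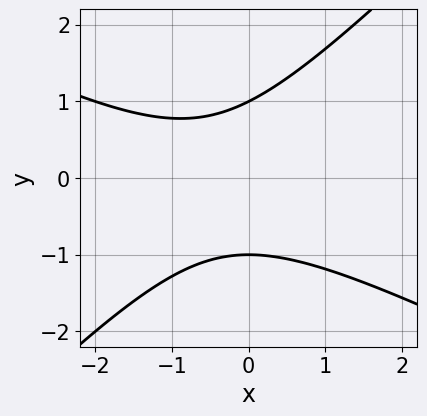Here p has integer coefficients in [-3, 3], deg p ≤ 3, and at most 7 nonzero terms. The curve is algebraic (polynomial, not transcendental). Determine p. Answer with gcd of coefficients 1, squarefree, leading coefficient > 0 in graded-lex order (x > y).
deg p = 2.
Observable constraints: the y-axis gridline crossings are at y ∈ {-1, 1}; it misses every integer gridline on the x-axis.
Assembling these constraints gives the stated polynomial.

x^2 + x*y - 2*y^2 + x + 2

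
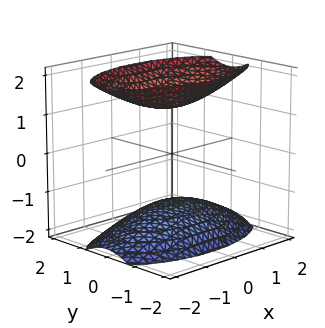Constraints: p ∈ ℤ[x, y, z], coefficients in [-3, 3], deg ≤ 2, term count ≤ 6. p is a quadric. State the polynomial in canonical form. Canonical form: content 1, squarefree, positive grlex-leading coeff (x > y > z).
(a) I count 2 distinct pieces.
(b) The degree is 2 — two sheets facing apart; a quadric.
(c) Symmetries: it's symmetric under z → −z, forcing even powers of z; the y ↦ −y reflection is a symmetry, so y appears only in even powers; it's symmetric under x → −x, forcing even powers of x.
(d) From the visible intercepts: no x-intercept at any integer in the box; the surface avoids every integer y-axis point in the box.
(e) The integer polynomial consistent with all of this is the stated p.

x^2 + 3*y^2 - 2*z^2 + 3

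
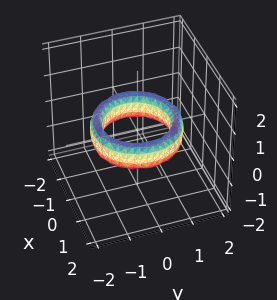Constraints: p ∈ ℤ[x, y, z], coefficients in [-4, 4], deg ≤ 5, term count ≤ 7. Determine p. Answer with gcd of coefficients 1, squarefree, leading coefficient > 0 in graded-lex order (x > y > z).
1. Degree: no degree-3 surface has this shape, so deg p = 4.
2. Symmetries: rotational symmetry about the z-axis ⇒ p depends on x, y only through x² + y².
3. Observable constraints: among the integer gridlines, it crosses the x-axis at x ∈ {-1, 1}; a circular section at z = 0 has radius exactly 1; no z-intercept at any integer in the box; the y-axis gridline crossings are at y ∈ {-1, 1}.
4. Solving for integer coefficients yields p as stated.

x^4 + 2*x^2*y^2 + y^4 - 3*x^2 - 3*y^2 + z^2 + 2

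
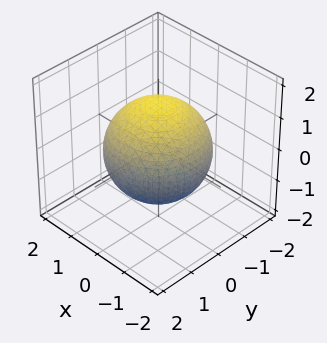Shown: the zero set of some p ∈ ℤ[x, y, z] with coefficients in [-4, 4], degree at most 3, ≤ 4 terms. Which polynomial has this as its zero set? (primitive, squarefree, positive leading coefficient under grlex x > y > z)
x^2 + y^2 + z^2 - 2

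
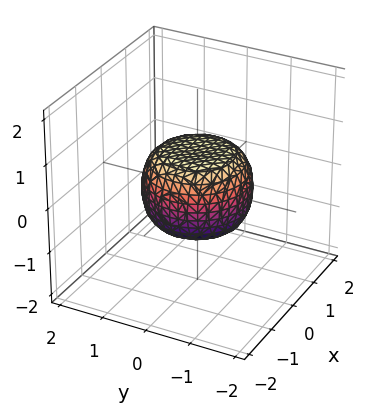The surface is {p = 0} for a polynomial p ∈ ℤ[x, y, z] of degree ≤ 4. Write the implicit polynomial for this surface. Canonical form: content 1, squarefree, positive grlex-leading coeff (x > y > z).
2*x^4 + 4*x^2*y^2 + 2*y^4 - x^2 - y^2 + 3*z^2 - 2

First, deg p = 4. A generic line meets the surface in up to 4 points.
Then, symmetry: the z-axis is an axis of rotation, so x and y enter only as x² + y².
Next, observable constraints: a circular section at z = 0 has radius between 1 and 2.
Finally, solving for integer coefficients yields p as stated.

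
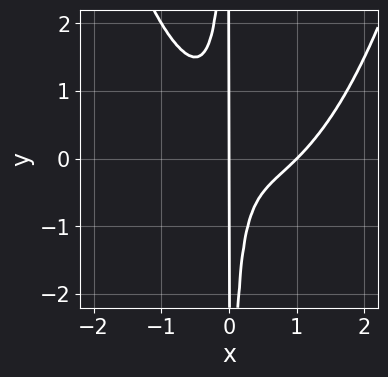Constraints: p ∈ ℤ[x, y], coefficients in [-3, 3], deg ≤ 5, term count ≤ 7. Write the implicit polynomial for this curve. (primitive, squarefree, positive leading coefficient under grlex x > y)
2*x^4 - 2*x^3 - 3*x^2*y + x^2 - x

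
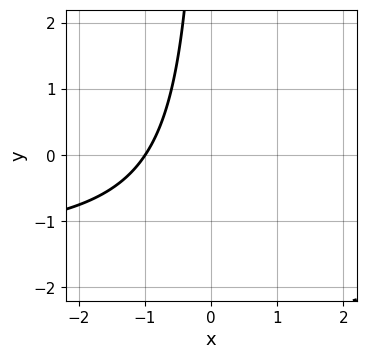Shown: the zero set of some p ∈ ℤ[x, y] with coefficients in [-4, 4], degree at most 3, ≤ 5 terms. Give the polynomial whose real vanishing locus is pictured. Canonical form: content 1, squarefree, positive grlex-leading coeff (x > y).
2*x*y + 3*x + 3

1. The degree is 2 — a generic line meets the curve in up to 2 points.
2. From the axis intercepts and sections: it misses every integer gridline on the y-axis; one x-axis crossing is at x = -1.
3. Solving for integer coefficients yields p as stated.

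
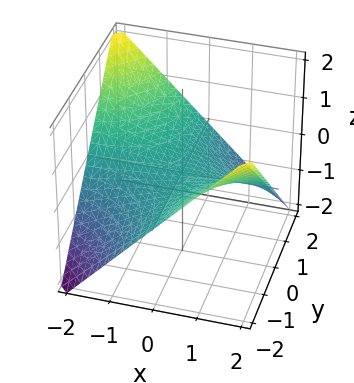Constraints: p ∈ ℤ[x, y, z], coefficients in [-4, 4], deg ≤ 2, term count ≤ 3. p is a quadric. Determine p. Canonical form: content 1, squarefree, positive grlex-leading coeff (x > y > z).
1. deg p = 2. A saddle surface; a quadric.
2. Checking where it meets the axes: the visible y-axis segment lies entirely on the surface; the visible x-axis segment lies entirely on the surface; it crosses the z-axis at the gridline z = 0.
3. Putting this together gives p.

x*y + 2*z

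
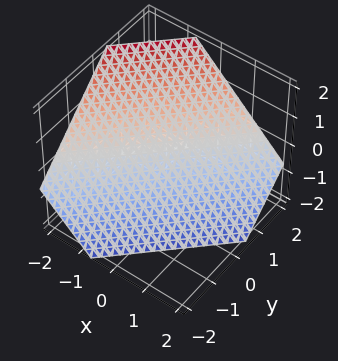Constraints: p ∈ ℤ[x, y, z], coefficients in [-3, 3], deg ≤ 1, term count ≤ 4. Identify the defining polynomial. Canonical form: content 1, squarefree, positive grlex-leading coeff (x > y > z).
deg p = 1.
The integer polynomial consistent with all of this is the stated p.

3*x - 3*y + 3*z + 2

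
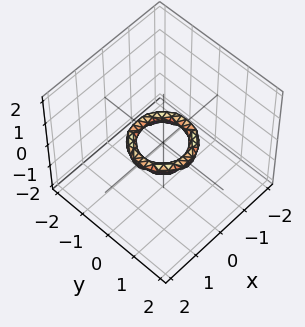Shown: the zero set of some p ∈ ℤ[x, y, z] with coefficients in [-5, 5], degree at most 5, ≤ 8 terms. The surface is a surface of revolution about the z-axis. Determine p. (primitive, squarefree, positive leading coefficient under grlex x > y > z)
(a) deg p = 4. No degree-3 surface has this shape.
(b) Symmetries: rotational symmetry about the z-axis ⇒ p depends on x, y only through x² + y².
(c) From the axis intercepts and sections: among the integer gridlines, it crosses the y-axis at y ∈ {-1, 1}; no z-intercept at any integer in the box.
(d) Putting this together gives p. Check: (-1, 0, 0) on the x-axis lies on the surface, and p(-1, 0, 0) = 0. ✓

2*x^4 + 4*x^2*y^2 + 2*y^4 - 3*x^2 - 3*y^2 + 3*z^2 + 1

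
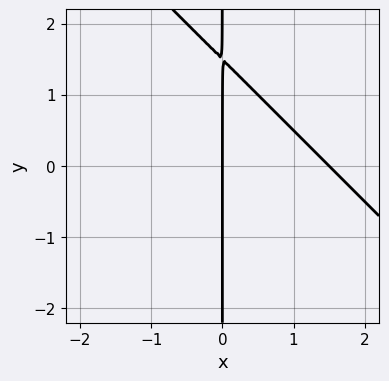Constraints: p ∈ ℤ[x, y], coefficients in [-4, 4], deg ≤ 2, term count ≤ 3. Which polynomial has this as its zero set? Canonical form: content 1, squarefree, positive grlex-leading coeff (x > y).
2*x^2 + 2*x*y - 3*x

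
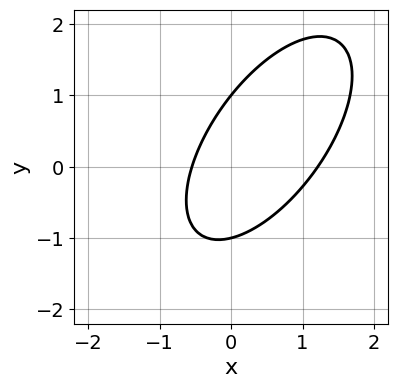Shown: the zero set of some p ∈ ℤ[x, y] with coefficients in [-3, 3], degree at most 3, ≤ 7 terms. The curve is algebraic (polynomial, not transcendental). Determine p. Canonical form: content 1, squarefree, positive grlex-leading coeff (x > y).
3*x^2 - 3*x*y + 2*y^2 - 2*x - 2

1. The degree is 2 — the shape is more complex than any degree-1 curve.
2. Observable constraints: among the integer gridlines, it crosses the y-axis at y ∈ {-1, 1}.
3. These observations pin down the coefficients.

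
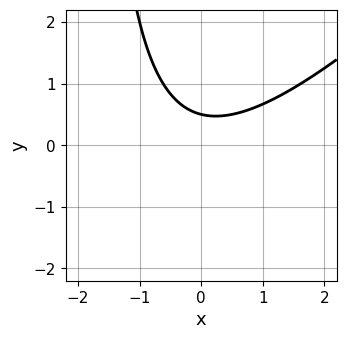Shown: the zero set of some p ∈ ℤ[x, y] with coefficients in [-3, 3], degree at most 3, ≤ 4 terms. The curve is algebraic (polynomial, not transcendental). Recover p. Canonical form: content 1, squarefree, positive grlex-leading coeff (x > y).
x^2 - x*y - 2*y + 1

(a) deg p = 2. No degree-1 curve has this shape.
(b) From the axis intercepts and sections: no x-intercept at any integer in the box.
(c) Putting this together gives p.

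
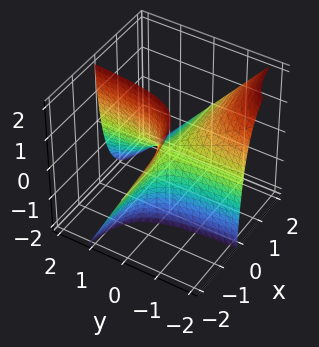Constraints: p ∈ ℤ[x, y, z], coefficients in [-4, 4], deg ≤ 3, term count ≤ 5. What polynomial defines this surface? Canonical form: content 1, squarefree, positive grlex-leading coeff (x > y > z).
3*x*y + 2*x*z + z

deg p = 2. The shape is more complex than any degree-1 surface.
From the axis intercepts and sections: the visible y-axis segment lies entirely on the surface; the visible x-axis segment lies entirely on the surface.
These observations pin down the coefficients.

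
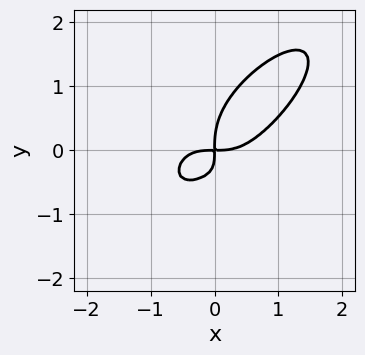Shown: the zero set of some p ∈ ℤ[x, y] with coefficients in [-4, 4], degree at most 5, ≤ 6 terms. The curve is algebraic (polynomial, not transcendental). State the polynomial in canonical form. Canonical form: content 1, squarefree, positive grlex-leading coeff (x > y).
1. deg p = 4.
2. The integer polynomial consistent with all of this is the stated p.

2*x^4 - x^2*y^2 + 2*y^4 - 3*x*y^2 - 2*x*y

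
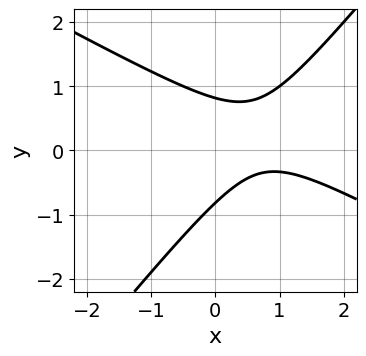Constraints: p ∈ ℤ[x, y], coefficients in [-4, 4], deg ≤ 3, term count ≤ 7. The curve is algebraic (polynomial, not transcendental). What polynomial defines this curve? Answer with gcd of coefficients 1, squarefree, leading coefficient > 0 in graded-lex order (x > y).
(a) Degree: no degree-1 curve has this shape, so deg p = 2.
(b) Against the integer gridlines: it misses every integer gridline on the x-axis.
(c) Assembling these constraints gives the stated polynomial.

2*x^2 + 2*x*y - 3*y^2 - 3*x + 2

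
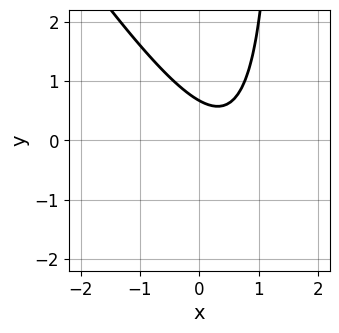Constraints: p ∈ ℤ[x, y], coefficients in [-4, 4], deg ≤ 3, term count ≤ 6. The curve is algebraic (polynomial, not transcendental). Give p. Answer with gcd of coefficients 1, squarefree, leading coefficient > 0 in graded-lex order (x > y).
The degree is 2 — the shape is more complex than any degree-1 curve.
Reading off the gridlines: no x-intercept at any integer in the box.
Fitting integer coefficients to these (and the overall shape) gives p.

3*x^2 + 2*x*y - 3*x - 3*y + 2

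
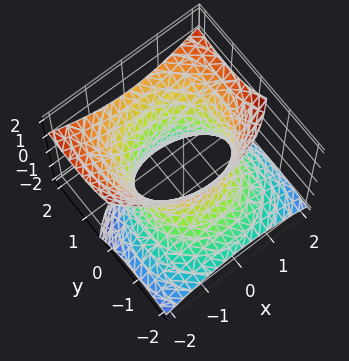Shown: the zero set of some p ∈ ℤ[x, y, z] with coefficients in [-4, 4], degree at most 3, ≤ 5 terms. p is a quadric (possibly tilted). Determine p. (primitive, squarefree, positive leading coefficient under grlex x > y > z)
2*x^2 + 2*y^2 - 3*y*z - 2*z^2 - 3

The degree is 2 — a generic line meets the surface in up to 2 points.
From the axis intercepts and sections: it misses every integer gridline on the z-axis.
Matching integer coefficients to the picture gives p.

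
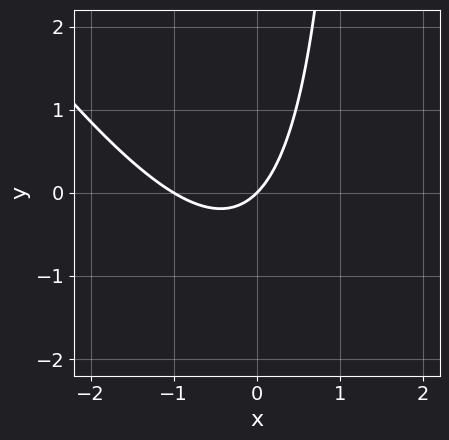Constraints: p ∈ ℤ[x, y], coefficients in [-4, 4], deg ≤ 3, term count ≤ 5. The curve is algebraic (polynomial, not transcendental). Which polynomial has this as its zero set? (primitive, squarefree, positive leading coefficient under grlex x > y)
3*x^2 + 2*x*y + 3*x - 3*y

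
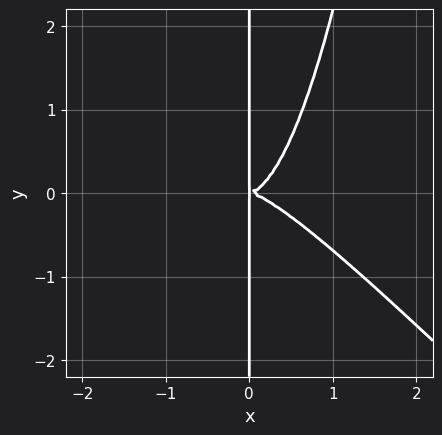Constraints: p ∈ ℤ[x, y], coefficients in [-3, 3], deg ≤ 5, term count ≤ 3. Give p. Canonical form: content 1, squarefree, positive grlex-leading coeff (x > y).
Degree: no degree-3 curve has this shape, so deg p = 4.
Checking where it meets the axes: every point of the y-axis in the box is on the curve.
Solving for integer coefficients yields p as stated.

3*x^4 + 3*x^3*y - 2*x*y^2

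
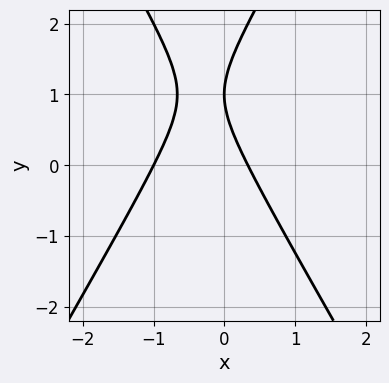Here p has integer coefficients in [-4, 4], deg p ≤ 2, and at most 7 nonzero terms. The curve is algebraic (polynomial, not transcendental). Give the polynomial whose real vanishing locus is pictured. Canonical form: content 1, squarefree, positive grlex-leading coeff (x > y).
Degree: a generic line meets the curve in up to 2 points, so deg p = 2.
From the visible intercepts: it meets the x-axis at x = -1 (among the integer gridlines); it meets the y-axis at y = 1 (among the integer gridlines).
Fitting integer coefficients to these (and the overall shape) gives p.

3*x^2 - y^2 + 2*x + 2*y - 1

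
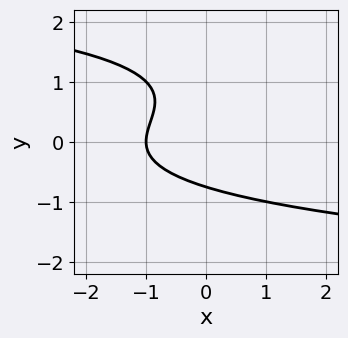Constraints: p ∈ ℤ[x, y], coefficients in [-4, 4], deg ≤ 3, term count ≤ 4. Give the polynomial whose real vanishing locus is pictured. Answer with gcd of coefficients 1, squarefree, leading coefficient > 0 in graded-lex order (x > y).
y^3 - y^2 + x + 1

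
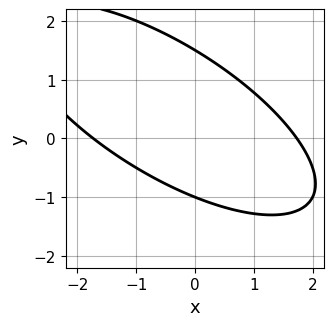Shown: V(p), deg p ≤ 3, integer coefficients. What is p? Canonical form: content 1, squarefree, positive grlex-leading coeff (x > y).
x^2 + 2*x*y + 2*y^2 - y - 3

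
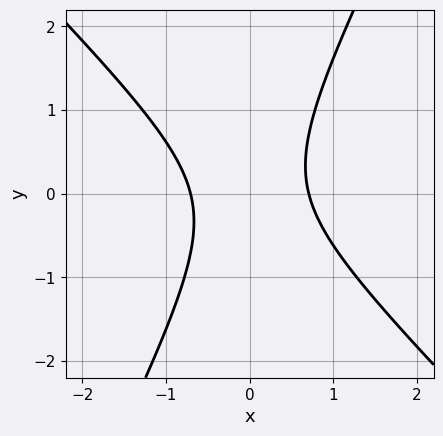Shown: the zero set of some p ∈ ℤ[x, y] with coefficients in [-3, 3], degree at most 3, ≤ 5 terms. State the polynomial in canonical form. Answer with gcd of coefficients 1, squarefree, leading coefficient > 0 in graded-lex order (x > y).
2*x^2 + x*y - y^2 - 1

First, deg p = 2.
Then, observable constraints: it misses every integer gridline on the y-axis.
Finally, fitting integer coefficients to these (and the overall shape) gives p.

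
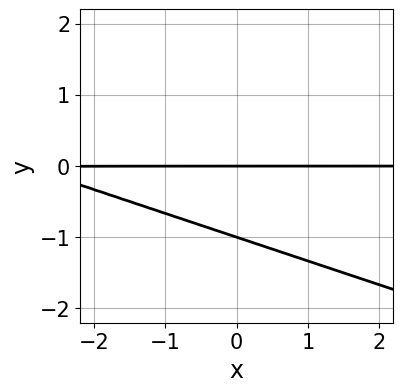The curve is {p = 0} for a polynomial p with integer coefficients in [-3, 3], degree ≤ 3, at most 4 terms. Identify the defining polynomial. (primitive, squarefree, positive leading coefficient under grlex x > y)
x*y + 3*y^2 + 3*y

Degree: the shape is more complex than any degree-1 curve, so deg p = 2.
Reading off the gridlines: every point of the x-axis in the box is on the curve; among the integer gridlines, it crosses the y-axis at y ∈ {-1, 0}.
Putting this together gives p.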